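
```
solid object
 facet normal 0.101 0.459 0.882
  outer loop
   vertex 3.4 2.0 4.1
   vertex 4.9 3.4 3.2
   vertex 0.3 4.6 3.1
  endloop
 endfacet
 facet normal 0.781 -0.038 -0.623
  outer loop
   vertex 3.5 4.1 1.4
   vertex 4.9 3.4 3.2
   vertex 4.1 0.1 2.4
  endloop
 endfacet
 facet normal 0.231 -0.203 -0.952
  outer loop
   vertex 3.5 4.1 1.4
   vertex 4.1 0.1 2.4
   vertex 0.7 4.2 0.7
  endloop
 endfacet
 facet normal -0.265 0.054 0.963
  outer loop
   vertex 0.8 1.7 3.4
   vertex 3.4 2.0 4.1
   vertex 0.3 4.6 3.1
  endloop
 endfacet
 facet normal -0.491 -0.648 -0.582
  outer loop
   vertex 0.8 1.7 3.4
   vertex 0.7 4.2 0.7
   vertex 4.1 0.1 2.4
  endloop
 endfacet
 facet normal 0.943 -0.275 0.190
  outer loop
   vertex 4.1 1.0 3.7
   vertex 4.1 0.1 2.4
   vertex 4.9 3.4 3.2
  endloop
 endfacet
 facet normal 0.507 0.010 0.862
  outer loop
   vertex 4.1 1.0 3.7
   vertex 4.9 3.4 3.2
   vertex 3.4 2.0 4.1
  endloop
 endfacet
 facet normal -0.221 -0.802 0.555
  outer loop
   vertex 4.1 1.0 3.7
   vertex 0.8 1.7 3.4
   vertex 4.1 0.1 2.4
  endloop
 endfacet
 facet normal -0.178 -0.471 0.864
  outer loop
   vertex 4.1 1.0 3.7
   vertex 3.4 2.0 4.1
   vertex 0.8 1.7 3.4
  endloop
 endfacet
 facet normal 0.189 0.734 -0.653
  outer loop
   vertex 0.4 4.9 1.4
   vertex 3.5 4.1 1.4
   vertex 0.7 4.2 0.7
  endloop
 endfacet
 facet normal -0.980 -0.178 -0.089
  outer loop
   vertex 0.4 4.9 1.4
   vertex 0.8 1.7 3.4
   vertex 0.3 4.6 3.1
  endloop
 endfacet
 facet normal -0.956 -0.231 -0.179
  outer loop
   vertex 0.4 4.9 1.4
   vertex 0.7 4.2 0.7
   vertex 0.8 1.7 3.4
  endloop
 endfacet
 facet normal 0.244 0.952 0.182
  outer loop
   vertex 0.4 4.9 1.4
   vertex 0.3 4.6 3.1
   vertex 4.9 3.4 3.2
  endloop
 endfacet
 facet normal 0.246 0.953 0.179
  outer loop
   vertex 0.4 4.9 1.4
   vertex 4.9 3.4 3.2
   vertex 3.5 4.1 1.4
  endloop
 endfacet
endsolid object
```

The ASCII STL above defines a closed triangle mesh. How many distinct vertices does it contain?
9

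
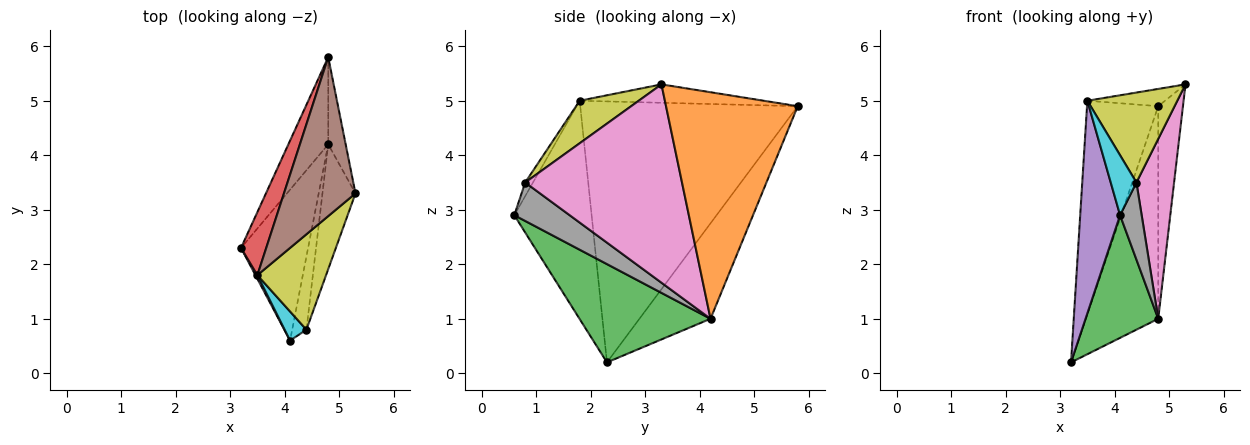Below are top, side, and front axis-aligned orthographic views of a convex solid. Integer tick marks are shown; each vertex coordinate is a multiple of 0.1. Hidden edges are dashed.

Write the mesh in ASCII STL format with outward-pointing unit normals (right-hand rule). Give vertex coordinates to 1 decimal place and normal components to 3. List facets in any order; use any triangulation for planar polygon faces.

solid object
 facet normal -0.673 0.685 -0.281
  outer loop
   vertex 4.8 4.2 1.0
   vertex 3.2 2.3 0.2
   vertex 4.8 5.8 4.9
  endloop
 endfacet
 facet normal 0.980 0.184 -0.075
  outer loop
   vertex 4.8 4.2 1.0
   vertex 4.8 5.8 4.9
   vertex 5.3 3.3 5.3
  endloop
 endfacet
 facet normal 0.751 -0.417 -0.513
  outer loop
   vertex 4.8 4.2 1.0
   vertex 4.1 0.6 2.9
   vertex 3.2 2.3 0.2
  endloop
 endfacet
 facet normal -0.946 0.310 0.091
  outer loop
   vertex 3.5 1.8 5.0
   vertex 4.8 5.8 4.9
   vertex 3.2 2.3 0.2
  endloop
 endfacet
 facet normal -0.889 -0.458 0.008
  outer loop
   vertex 3.5 1.8 5.0
   vertex 3.2 2.3 0.2
   vertex 4.1 0.6 2.9
  endloop
 endfacet
 facet normal -0.248 0.105 0.963
  outer loop
   vertex 3.5 1.8 5.0
   vertex 5.3 3.3 5.3
   vertex 4.8 5.8 4.9
  endloop
 endfacet
 facet normal 0.960 -0.230 -0.160
  outer loop
   vertex 4.4 0.8 3.5
   vertex 4.8 4.2 1.0
   vertex 5.3 3.3 5.3
  endloop
 endfacet
 facet normal 0.881 -0.343 -0.326
  outer loop
   vertex 4.4 0.8 3.5
   vertex 4.1 0.6 2.9
   vertex 4.8 4.2 1.0
  endloop
 endfacet
 facet normal 0.411 -0.625 0.663
  outer loop
   vertex 4.4 0.8 3.5
   vertex 5.3 3.3 5.3
   vertex 3.5 1.8 5.0
  endloop
 endfacet
 facet normal -0.263 -0.868 0.421
  outer loop
   vertex 4.4 0.8 3.5
   vertex 3.5 1.8 5.0
   vertex 4.1 0.6 2.9
  endloop
 endfacet
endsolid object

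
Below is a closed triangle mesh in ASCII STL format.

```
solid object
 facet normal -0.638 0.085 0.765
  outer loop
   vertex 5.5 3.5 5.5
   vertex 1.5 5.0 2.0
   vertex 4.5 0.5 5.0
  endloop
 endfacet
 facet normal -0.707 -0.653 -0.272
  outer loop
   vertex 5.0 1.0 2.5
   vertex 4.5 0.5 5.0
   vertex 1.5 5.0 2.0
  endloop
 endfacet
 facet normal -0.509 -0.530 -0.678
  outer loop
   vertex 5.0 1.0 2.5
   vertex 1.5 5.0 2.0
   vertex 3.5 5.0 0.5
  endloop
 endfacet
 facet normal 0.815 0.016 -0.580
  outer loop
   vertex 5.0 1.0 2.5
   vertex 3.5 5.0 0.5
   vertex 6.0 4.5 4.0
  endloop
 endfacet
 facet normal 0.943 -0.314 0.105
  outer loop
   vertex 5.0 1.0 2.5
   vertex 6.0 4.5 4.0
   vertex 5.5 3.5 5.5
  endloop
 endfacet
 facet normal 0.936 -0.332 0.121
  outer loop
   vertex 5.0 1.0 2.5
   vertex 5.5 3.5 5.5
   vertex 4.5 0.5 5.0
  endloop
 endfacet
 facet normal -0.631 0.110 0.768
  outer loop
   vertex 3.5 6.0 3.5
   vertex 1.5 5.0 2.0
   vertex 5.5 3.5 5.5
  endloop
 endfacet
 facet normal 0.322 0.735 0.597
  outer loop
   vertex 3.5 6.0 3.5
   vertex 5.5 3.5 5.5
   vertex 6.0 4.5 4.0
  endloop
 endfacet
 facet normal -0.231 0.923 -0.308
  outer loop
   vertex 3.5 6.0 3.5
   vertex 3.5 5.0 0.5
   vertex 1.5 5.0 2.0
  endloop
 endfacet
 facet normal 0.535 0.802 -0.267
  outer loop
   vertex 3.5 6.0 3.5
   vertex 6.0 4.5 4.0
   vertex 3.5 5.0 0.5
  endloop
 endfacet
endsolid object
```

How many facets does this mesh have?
10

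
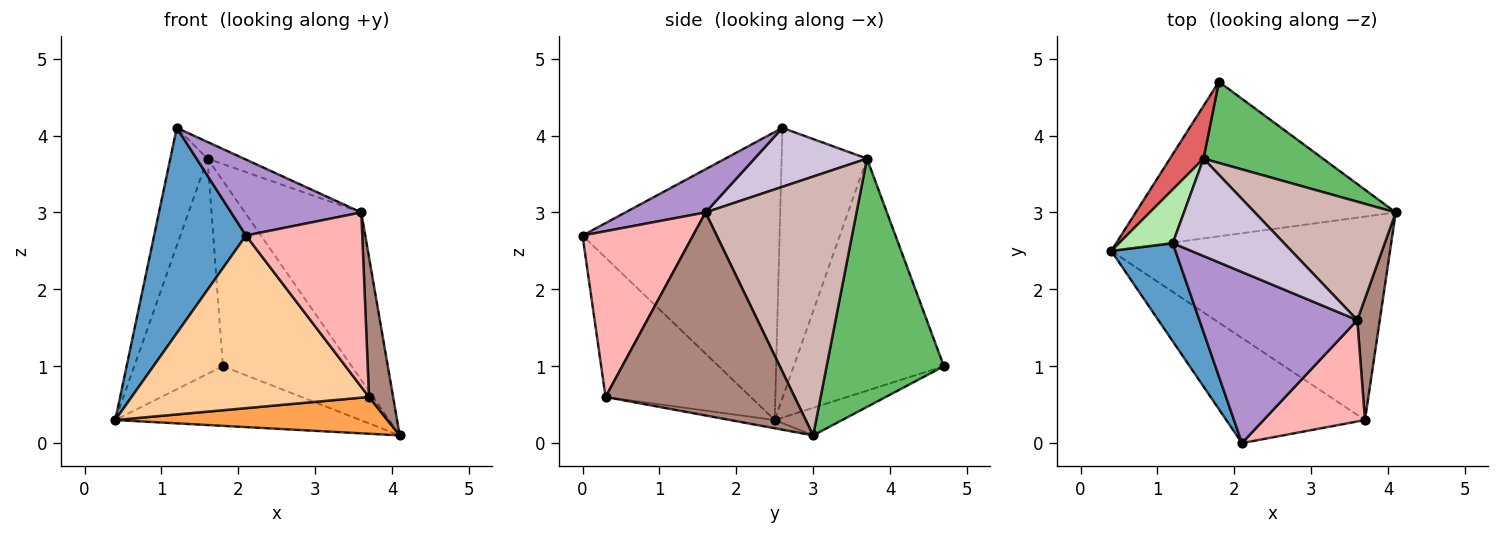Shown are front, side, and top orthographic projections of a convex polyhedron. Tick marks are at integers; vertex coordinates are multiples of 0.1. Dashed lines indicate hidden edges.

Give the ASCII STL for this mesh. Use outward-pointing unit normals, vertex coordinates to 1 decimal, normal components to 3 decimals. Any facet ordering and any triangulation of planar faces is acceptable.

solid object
 facet normal -0.888 -0.414 0.198
  outer loop
   vertex 1.2 2.6 4.1
   vertex 0.4 2.5 0.3
   vertex 2.1 0.0 2.7
  endloop
 endfacet
 facet normal -0.099 0.358 -0.928
  outer loop
   vertex 1.8 4.7 1.0
   vertex 4.1 3.0 0.1
   vertex 0.4 2.5 0.3
  endloop
 endfacet
 facet normal -0.029 -0.178 -0.984
  outer loop
   vertex 3.7 0.3 0.6
   vertex 0.4 2.5 0.3
   vertex 4.1 3.0 0.1
  endloop
 endfacet
 facet normal -0.463 -0.757 -0.461
  outer loop
   vertex 3.7 0.3 0.6
   vertex 2.1 0.0 2.7
   vertex 0.4 2.5 0.3
  endloop
 endfacet
 facet normal 0.640 0.703 0.308
  outer loop
   vertex 1.6 3.7 3.7
   vertex 4.1 3.0 0.1
   vertex 1.8 4.7 1.0
  endloop
 endfacet
 facet normal -0.902 0.393 0.179
  outer loop
   vertex 1.6 3.7 3.7
   vertex 0.4 2.5 0.3
   vertex 1.2 2.6 4.1
  endloop
 endfacet
 facet normal -0.855 0.504 0.124
  outer loop
   vertex 1.6 3.7 3.7
   vertex 1.8 4.7 1.0
   vertex 0.4 2.5 0.3
  endloop
 endfacet
 facet normal 0.635 -0.668 0.388
  outer loop
   vertex 3.6 1.6 3.0
   vertex 2.1 0.0 2.7
   vertex 3.7 0.3 0.6
  endloop
 endfacet
 facet normal 0.242 -0.394 0.887
  outer loop
   vertex 3.6 1.6 3.0
   vertex 1.2 2.6 4.1
   vertex 2.1 0.0 2.7
  endloop
 endfacet
 facet normal 0.463 0.149 0.874
  outer loop
   vertex 3.6 1.6 3.0
   vertex 1.6 3.7 3.7
   vertex 1.2 2.6 4.1
  endloop
 endfacet
 facet normal 0.986 -0.126 0.109
  outer loop
   vertex 3.6 1.6 3.0
   vertex 3.7 0.3 0.6
   vertex 4.1 3.0 0.1
  endloop
 endfacet
 facet normal 0.727 0.561 0.396
  outer loop
   vertex 3.6 1.6 3.0
   vertex 4.1 3.0 0.1
   vertex 1.6 3.7 3.7
  endloop
 endfacet
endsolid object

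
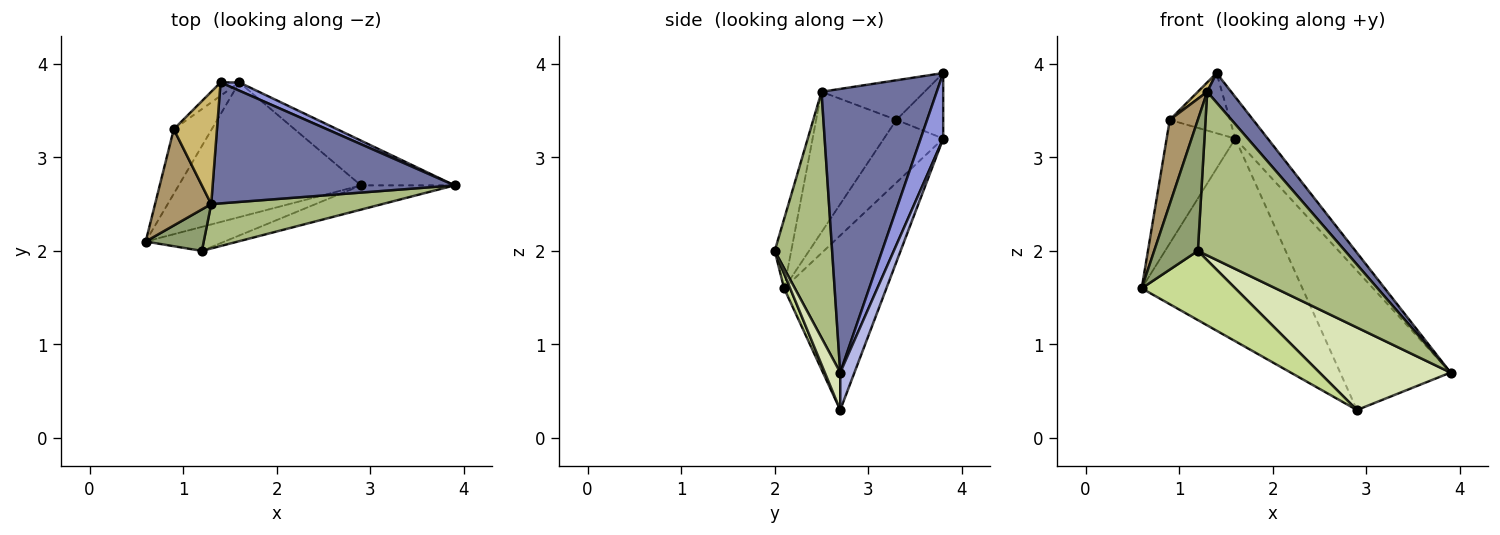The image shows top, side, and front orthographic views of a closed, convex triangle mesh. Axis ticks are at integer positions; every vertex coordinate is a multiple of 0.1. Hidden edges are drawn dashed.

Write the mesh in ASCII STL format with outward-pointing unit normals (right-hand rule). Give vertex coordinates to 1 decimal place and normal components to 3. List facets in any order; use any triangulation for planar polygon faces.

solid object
 facet normal 0.752 -0.156 0.641
  outer loop
   vertex 1.3 2.5 3.7
   vertex 3.9 2.7 0.7
   vertex 1.4 3.8 3.9
  endloop
 endfacet
 facet normal -0.468 0.736 -0.489
  outer loop
   vertex 1.6 3.8 3.2
   vertex 2.9 2.7 0.3
   vertex 0.6 2.1 1.6
  endloop
 endfacet
 facet normal 0.563 0.811 0.161
  outer loop
   vertex 1.6 3.8 3.2
   vertex 1.4 3.8 3.9
   vertex 3.9 2.7 0.7
  endloop
 endfacet
 facet normal 0.122 0.945 -0.304
  outer loop
   vertex 1.6 3.8 3.2
   vertex 3.9 2.7 0.7
   vertex 2.9 2.7 0.3
  endloop
 endfacet
 facet normal -0.339 -0.897 0.284
  outer loop
   vertex 1.2 2.0 2.0
   vertex 1.3 2.5 3.7
   vertex 0.6 2.1 1.6
  endloop
 endfacet
 facet normal 0.352 -0.903 0.245
  outer loop
   vertex 1.2 2.0 2.0
   vertex 3.9 2.7 0.7
   vertex 1.3 2.5 3.7
  endloop
 endfacet
 facet normal 0.061 -0.943 -0.327
  outer loop
   vertex 1.2 2.0 2.0
   vertex 0.6 2.1 1.6
   vertex 2.9 2.7 0.3
  endloop
 endfacet
 facet normal 0.112 -0.953 -0.280
  outer loop
   vertex 1.2 2.0 2.0
   vertex 2.9 2.7 0.3
   vertex 3.9 2.7 0.7
  endloop
 endfacet
 facet normal -0.883 -0.309 0.353
  outer loop
   vertex 0.9 3.3 3.4
   vertex 0.6 2.1 1.6
   vertex 1.3 2.5 3.7
  endloop
 endfacet
 facet normal -0.674 -0.061 0.736
  outer loop
   vertex 0.9 3.3 3.4
   vertex 1.3 2.5 3.7
   vertex 1.4 3.8 3.9
  endloop
 endfacet
 facet normal -0.608 0.704 -0.368
  outer loop
   vertex 0.9 3.3 3.4
   vertex 1.6 3.8 3.2
   vertex 0.6 2.1 1.6
  endloop
 endfacet
 facet normal -0.605 0.777 -0.173
  outer loop
   vertex 0.9 3.3 3.4
   vertex 1.4 3.8 3.9
   vertex 1.6 3.8 3.2
  endloop
 endfacet
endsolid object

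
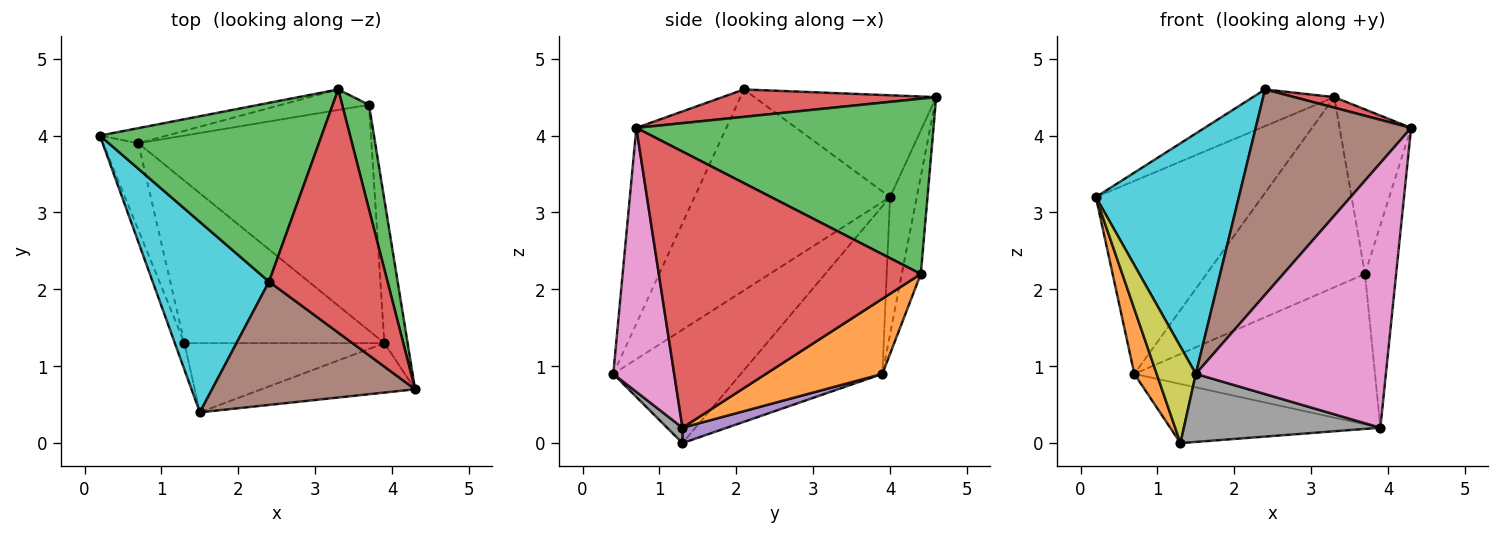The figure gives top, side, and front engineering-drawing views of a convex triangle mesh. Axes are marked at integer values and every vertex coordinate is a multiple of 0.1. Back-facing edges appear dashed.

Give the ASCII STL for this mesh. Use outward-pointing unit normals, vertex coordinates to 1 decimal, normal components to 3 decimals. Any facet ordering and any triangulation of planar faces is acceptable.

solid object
 facet normal -0.158 0.984 -0.077
  outer loop
   vertex 0.7 3.9 0.9
   vertex 0.2 4.0 3.2
   vertex 3.3 4.6 4.5
  endloop
 endfacet
 facet normal -0.967 -0.153 -0.204
  outer loop
   vertex 0.7 3.9 0.9
   vertex 1.3 1.3 0.0
   vertex 0.2 4.0 3.2
  endloop
 endfacet
 facet normal -0.410 0.183 0.893
  outer loop
   vertex 2.4 2.1 4.6
   vertex 3.3 4.6 4.5
   vertex 0.2 4.0 3.2
  endloop
 endfacet
 facet normal 0.225 -0.042 0.973
  outer loop
   vertex 2.4 2.1 4.6
   vertex 4.3 0.7 4.1
   vertex 3.3 4.6 4.5
  endloop
 endfacet
 facet normal 0.072 0.341 -0.937
  outer loop
   vertex 3.9 1.3 0.2
   vertex 1.3 1.3 0.0
   vertex 0.7 3.9 0.9
  endloop
 endfacet
 facet normal -0.445 -0.768 0.461
  outer loop
   vertex 1.5 0.4 0.9
   vertex 4.3 0.7 4.1
   vertex 2.4 2.1 4.6
  endloop
 endfacet
 facet normal 0.301 -0.938 -0.175
  outer loop
   vertex 1.5 0.4 0.9
   vertex 3.9 1.3 0.2
   vertex 4.3 0.7 4.1
  endloop
 endfacet
 facet normal 0.055 -0.700 -0.712
  outer loop
   vertex 1.5 0.4 0.9
   vertex 1.3 1.3 0.0
   vertex 3.9 1.3 0.2
  endloop
 endfacet
 facet normal -0.953 -0.292 -0.081
  outer loop
   vertex 1.5 0.4 0.9
   vertex 0.2 4.0 3.2
   vertex 1.3 1.3 0.0
  endloop
 endfacet
 facet normal -0.731 -0.535 0.424
  outer loop
   vertex 1.5 0.4 0.9
   vertex 2.4 2.1 4.6
   vertex 0.2 4.0 3.2
  endloop
 endfacet
 facet normal -0.118 0.987 -0.106
  outer loop
   vertex 3.7 4.4 2.2
   vertex 0.7 3.9 0.9
   vertex 3.3 4.6 4.5
  endloop
 endfacet
 facet normal 0.259 0.535 -0.804
  outer loop
   vertex 3.7 4.4 2.2
   vertex 3.9 1.3 0.2
   vertex 0.7 3.9 0.9
  endloop
 endfacet
 facet normal 0.962 0.231 0.147
  outer loop
   vertex 3.7 4.4 2.2
   vertex 3.3 4.6 4.5
   vertex 4.3 0.7 4.1
  endloop
 endfacet
 facet normal 0.990 0.118 -0.083
  outer loop
   vertex 3.7 4.4 2.2
   vertex 4.3 0.7 4.1
   vertex 3.9 1.3 0.2
  endloop
 endfacet
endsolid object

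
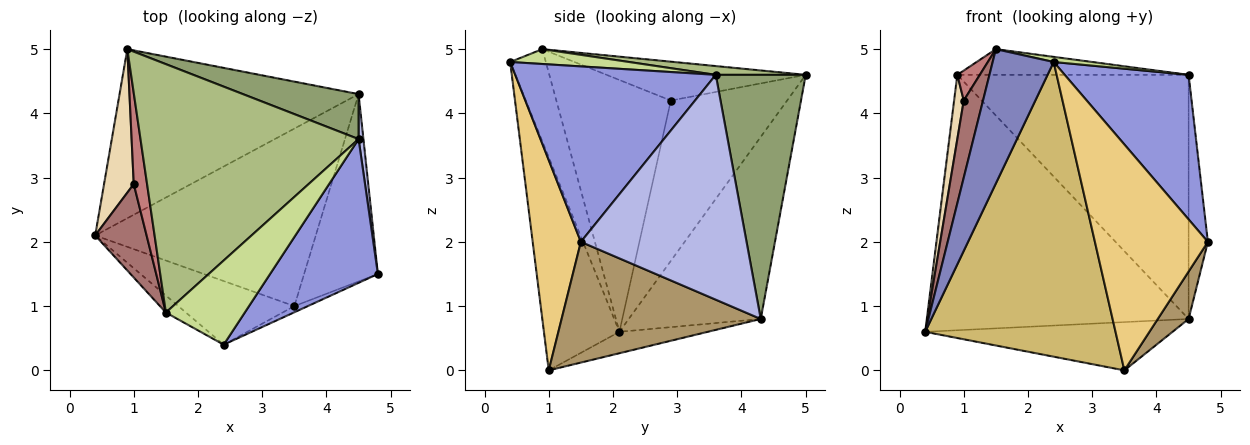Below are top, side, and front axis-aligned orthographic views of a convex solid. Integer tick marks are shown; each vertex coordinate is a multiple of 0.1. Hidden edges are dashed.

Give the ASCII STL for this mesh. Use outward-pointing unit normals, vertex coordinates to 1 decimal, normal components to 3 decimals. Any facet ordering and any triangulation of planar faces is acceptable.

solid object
 facet normal -0.388 0.769 -0.509
  outer loop
   vertex 4.5 4.3 0.8
   vertex 0.4 2.1 0.6
   vertex 0.9 5.0 4.6
  endloop
 endfacet
 facet normal -0.501 -0.858 -0.109
  outer loop
   vertex 1.5 0.9 5.0
   vertex 0.4 2.1 0.6
   vertex 2.4 0.4 4.8
  endloop
 endfacet
 facet normal 0.754 -0.466 0.463
  outer loop
   vertex 4.5 3.6 4.6
   vertex 2.4 0.4 4.8
   vertex 4.8 1.5 2.0
  endloop
 endfacet
 facet normal 0.993 0.116 0.021
  outer loop
   vertex 4.5 3.6 4.6
   vertex 4.8 1.5 2.0
   vertex 4.5 4.3 0.8
  endloop
 endfacet
 facet normal 0.357 0.919 0.169
  outer loop
   vertex 4.5 3.6 4.6
   vertex 4.5 4.3 0.8
   vertex 0.9 5.0 4.6
  endloop
 endfacet
 facet normal 0.040 0.103 0.994
  outer loop
   vertex 4.5 3.6 4.6
   vertex 0.9 5.0 4.6
   vertex 1.5 0.9 5.0
  endloop
 endfacet
 facet normal 0.185 -0.060 0.981
  outer loop
   vertex 4.5 3.6 4.6
   vertex 1.5 0.9 5.0
   vertex 2.4 0.4 4.8
  endloop
 endfacet
 facet normal -0.093 0.261 -0.961
  outer loop
   vertex 3.5 1.0 0.0
   vertex 0.4 2.1 0.6
   vertex 4.5 4.3 0.8
  endloop
 endfacet
 facet normal 0.846 -0.131 -0.517
  outer loop
   vertex 3.5 1.0 0.0
   vertex 4.5 4.3 0.8
   vertex 4.8 1.5 2.0
  endloop
 endfacet
 facet normal -0.361 -0.911 -0.197
  outer loop
   vertex 3.5 1.0 0.0
   vertex 2.4 0.4 4.8
   vertex 0.4 2.1 0.6
  endloop
 endfacet
 facet normal 0.392 -0.920 -0.025
  outer loop
   vertex 3.5 1.0 0.0
   vertex 4.8 1.5 2.0
   vertex 2.4 0.4 4.8
  endloop
 endfacet
 facet normal -0.980 -0.081 0.181
  outer loop
   vertex 1.0 2.9 4.2
   vertex 0.9 5.0 4.6
   vertex 0.4 2.1 0.6
  endloop
 endfacet
 facet normal -0.967 -0.163 0.197
  outer loop
   vertex 1.0 2.9 4.2
   vertex 0.4 2.1 0.6
   vertex 1.5 0.9 5.0
  endloop
 endfacet
 facet normal -0.941 -0.106 0.322
  outer loop
   vertex 1.0 2.9 4.2
   vertex 1.5 0.9 5.0
   vertex 0.9 5.0 4.6
  endloop
 endfacet
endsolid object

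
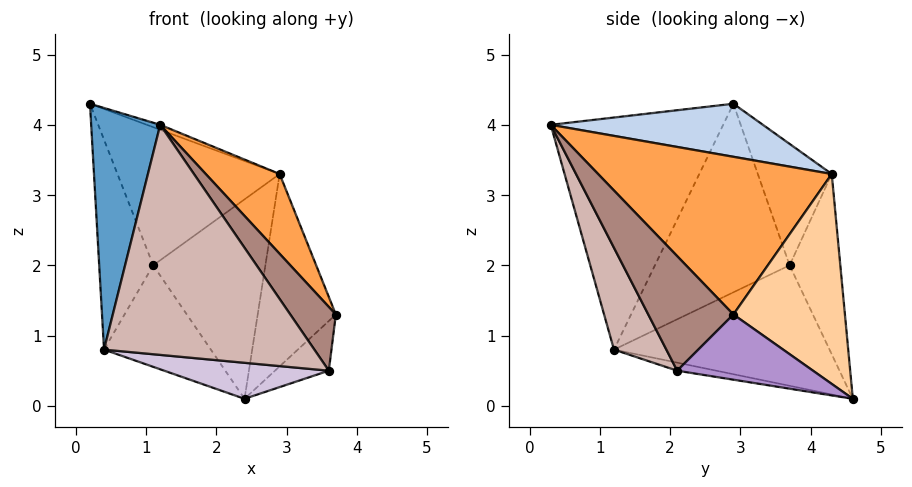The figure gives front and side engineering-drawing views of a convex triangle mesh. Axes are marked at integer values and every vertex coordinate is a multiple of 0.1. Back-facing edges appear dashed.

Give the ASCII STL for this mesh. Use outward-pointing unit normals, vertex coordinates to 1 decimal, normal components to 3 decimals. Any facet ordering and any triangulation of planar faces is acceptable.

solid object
 facet normal -0.921 -0.369 0.126
  outer loop
   vertex 0.4 1.2 0.8
   vertex 1.2 0.3 4.0
   vertex 0.2 2.9 4.3
  endloop
 endfacet
 facet normal 0.338 0.021 0.941
  outer loop
   vertex 2.9 4.3 3.3
   vertex 0.2 2.9 4.3
   vertex 1.2 0.3 4.0
  endloop
 endfacet
 facet normal 0.820 -0.259 0.510
  outer loop
   vertex 2.9 4.3 3.3
   vertex 1.2 0.3 4.0
   vertex 3.7 2.9 1.3
  endloop
 endfacet
 facet normal 0.817 0.572 -0.074
  outer loop
   vertex 2.9 4.3 3.3
   vertex 3.7 2.9 1.3
   vertex 2.4 4.6 0.1
  endloop
 endfacet
 facet normal -0.904 0.362 -0.228
  outer loop
   vertex 1.1 3.7 2.0
   vertex 0.4 1.2 0.8
   vertex 0.2 2.9 4.3
  endloop
 endfacet
 facet normal -0.831 0.412 -0.374
  outer loop
   vertex 1.1 3.7 2.0
   vertex 2.4 4.6 0.1
   vertex 0.4 1.2 0.8
  endloop
 endfacet
 facet normal -0.410 0.899 0.152
  outer loop
   vertex 1.1 3.7 2.0
   vertex 0.2 2.9 4.3
   vertex 2.9 4.3 3.3
  endloop
 endfacet
 facet normal -0.407 0.901 0.148
  outer loop
   vertex 1.1 3.7 2.0
   vertex 2.9 4.3 3.3
   vertex 2.4 4.6 0.1
  endloop
 endfacet
 facet normal 0.836 0.332 -0.436
  outer loop
   vertex 3.6 2.1 0.5
   vertex 2.4 4.6 0.1
   vertex 3.7 2.9 1.3
  endloop
 endfacet
 facet normal -0.042 -0.178 -0.983
  outer loop
   vertex 3.6 2.1 0.5
   vertex 0.4 1.2 0.8
   vertex 2.4 4.6 0.1
  endloop
 endfacet
 facet normal 0.829 -0.444 0.340
  outer loop
   vertex 3.6 2.1 0.5
   vertex 3.7 2.9 1.3
   vertex 1.2 0.3 4.0
  endloop
 endfacet
 facet normal 0.229 -0.921 -0.316
  outer loop
   vertex 3.6 2.1 0.5
   vertex 1.2 0.3 4.0
   vertex 0.4 1.2 0.8
  endloop
 endfacet
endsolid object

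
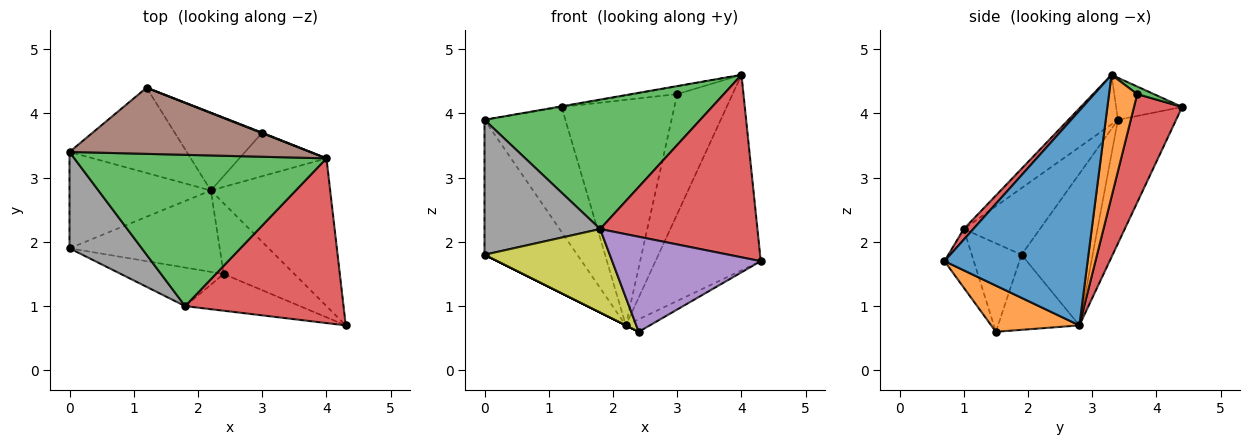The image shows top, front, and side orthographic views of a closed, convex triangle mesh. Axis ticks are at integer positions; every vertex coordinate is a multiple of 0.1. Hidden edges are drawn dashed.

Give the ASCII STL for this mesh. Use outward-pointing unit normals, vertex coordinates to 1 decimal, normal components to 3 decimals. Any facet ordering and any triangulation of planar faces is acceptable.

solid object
 facet normal 0.735 0.541 -0.409
  outer loop
   vertex 2.2 2.8 0.7
   vertex 4.0 3.3 4.6
   vertex 4.3 0.7 1.7
  endloop
 endfacet
 facet normal 0.541 0.147 -0.828
  outer loop
   vertex 2.2 2.8 0.7
   vertex 4.3 0.7 1.7
   vertex 2.4 1.5 0.6
  endloop
 endfacet
 facet normal -0.148 -0.643 0.752
  outer loop
   vertex 1.8 1.0 2.2
   vertex 4.0 3.3 4.6
   vertex 0.0 3.4 3.9
  endloop
 endfacet
 facet normal 0.045 -0.742 0.669
  outer loop
   vertex 1.8 1.0 2.2
   vertex 4.3 0.7 1.7
   vertex 4.0 3.3 4.6
  endloop
 endfacet
 facet normal -0.181 -0.917 -0.355
  outer loop
   vertex 1.8 1.0 2.2
   vertex 2.4 1.5 0.6
   vertex 4.3 0.7 1.7
  endloop
 endfacet
 facet normal -0.172 0.010 0.985
  outer loop
   vertex 1.2 4.4 4.1
   vertex 0.0 3.4 3.9
   vertex 4.0 3.3 4.6
  endloop
 endfacet
 facet normal -0.511 0.710 -0.484
  outer loop
   vertex 1.2 4.4 4.1
   vertex 2.2 2.8 0.7
   vertex 0.0 3.4 3.9
  endloop
 endfacet
 facet normal -0.472 -0.717 0.512
  outer loop
   vertex 0.0 1.9 1.8
   vertex 1.8 1.0 2.2
   vertex 0.0 3.4 3.9
  endloop
 endfacet
 facet normal -0.339 -0.854 -0.394
  outer loop
   vertex 0.0 1.9 1.8
   vertex 2.4 1.5 0.6
   vertex 1.8 1.0 2.2
  endloop
 endfacet
 facet normal -0.529 0.691 -0.493
  outer loop
   vertex 0.0 1.9 1.8
   vertex 0.0 3.4 3.9
   vertex 2.2 2.8 0.7
  endloop
 endfacet
 facet normal -0.447 0.000 -0.894
  outer loop
   vertex 0.0 1.9 1.8
   vertex 2.2 2.8 0.7
   vertex 2.4 1.5 0.6
  endloop
 endfacet
 facet normal 0.432 0.848 -0.308
  outer loop
   vertex 3.0 3.7 4.3
   vertex 4.0 3.3 4.6
   vertex 2.2 2.8 0.7
  endloop
 endfacet
 facet normal 0.357 0.933 0.055
  outer loop
   vertex 3.0 3.7 4.3
   vertex 1.2 4.4 4.1
   vertex 4.0 3.3 4.6
  endloop
 endfacet
 facet normal 0.374 0.877 -0.302
  outer loop
   vertex 3.0 3.7 4.3
   vertex 2.2 2.8 0.7
   vertex 1.2 4.4 4.1
  endloop
 endfacet
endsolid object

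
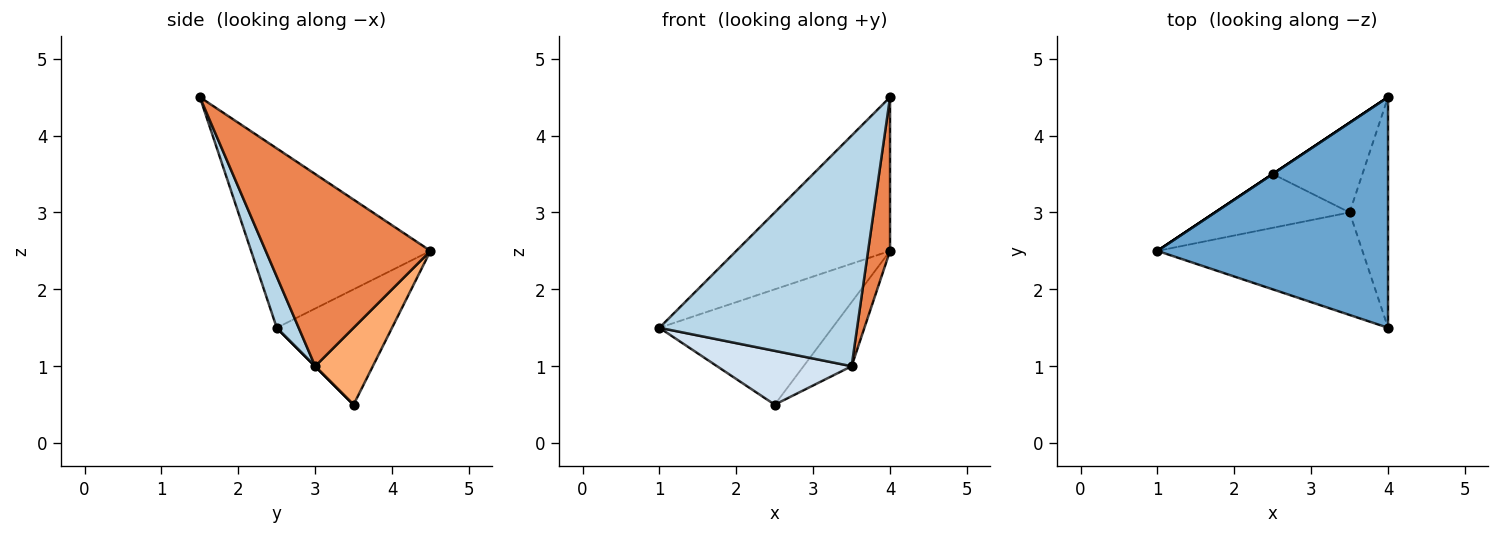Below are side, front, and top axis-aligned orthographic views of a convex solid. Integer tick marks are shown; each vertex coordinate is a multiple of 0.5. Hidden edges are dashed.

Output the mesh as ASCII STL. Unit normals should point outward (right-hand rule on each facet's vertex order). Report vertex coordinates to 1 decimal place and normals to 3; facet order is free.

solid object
 facet normal -0.543 0.466 0.699
  outer loop
   vertex 4.0 4.5 2.5
   vertex 1.0 2.5 1.5
   vertex 4.0 1.5 4.5
  endloop
 endfacet
 facet normal -0.555 0.832 0.000
  outer loop
   vertex 2.5 3.5 0.5
   vertex 1.0 2.5 1.5
   vertex 4.0 4.5 2.5
  endloop
 endfacet
 facet normal 0.101 -0.909 -0.404
  outer loop
   vertex 3.5 3.0 1.0
   vertex 4.0 1.5 4.5
   vertex 1.0 2.5 1.5
  endloop
 endfacet
 facet normal 0.000 -0.707 -0.707
  outer loop
   vertex 3.5 3.0 1.0
   vertex 1.0 2.5 1.5
   vertex 2.5 3.5 0.5
  endloop
 endfacet
 facet normal 0.972 -0.130 -0.194
  outer loop
   vertex 3.5 3.0 1.0
   vertex 4.0 4.5 2.5
   vertex 4.0 1.5 4.5
  endloop
 endfacet
 facet normal 0.572 0.477 -0.667
  outer loop
   vertex 3.5 3.0 1.0
   vertex 2.5 3.5 0.5
   vertex 4.0 4.5 2.5
  endloop
 endfacet
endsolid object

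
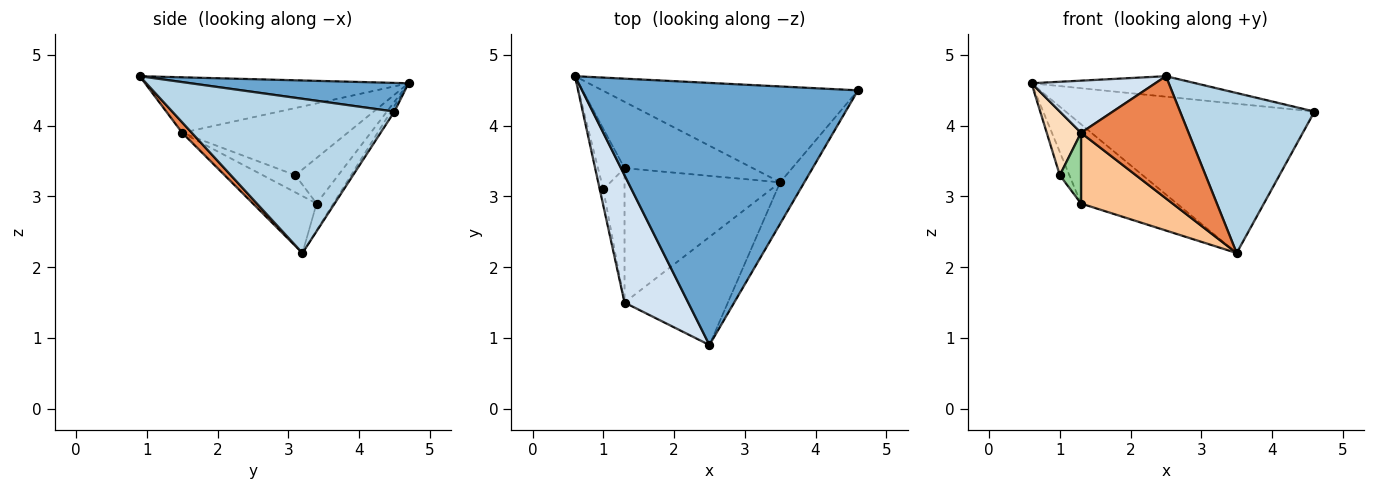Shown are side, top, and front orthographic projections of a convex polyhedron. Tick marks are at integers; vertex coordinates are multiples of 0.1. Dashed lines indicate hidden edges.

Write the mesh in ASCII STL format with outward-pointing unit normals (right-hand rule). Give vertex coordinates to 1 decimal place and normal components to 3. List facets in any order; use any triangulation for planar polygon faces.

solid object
 facet normal 0.103 0.078 0.992
  outer loop
   vertex 2.5 0.9 4.7
   vertex 4.6 4.5 4.2
   vertex 0.6 4.7 4.6
  endloop
 endfacet
 facet normal -0.012 0.841 -0.540
  outer loop
   vertex 3.5 3.2 2.2
   vertex 0.6 4.7 4.6
   vertex 4.6 4.5 4.2
  endloop
 endfacet
 facet normal 0.848 -0.513 -0.133
  outer loop
   vertex 3.5 3.2 2.2
   vertex 4.6 4.5 4.2
   vertex 2.5 0.9 4.7
  endloop
 endfacet
 facet normal -0.628 -0.295 0.720
  outer loop
   vertex 1.3 1.5 3.9
   vertex 2.5 0.9 4.7
   vertex 0.6 4.7 4.6
  endloop
 endfacet
 facet normal 0.067 -0.747 -0.661
  outer loop
   vertex 1.3 1.5 3.9
   vertex 3.5 3.2 2.2
   vertex 2.5 0.9 4.7
  endloop
 endfacet
 facet normal -0.133 0.760 -0.636
  outer loop
   vertex 1.3 3.4 2.9
   vertex 0.6 4.7 4.6
   vertex 3.5 3.2 2.2
  endloop
 endfacet
 facet normal -0.308 -0.443 -0.842
  outer loop
   vertex 1.3 3.4 2.9
   vertex 3.5 3.2 2.2
   vertex 1.3 1.5 3.9
  endloop
 endfacet
 facet normal -0.978 -0.203 -0.051
  outer loop
   vertex 1.0 3.1 3.3
   vertex 1.3 1.5 3.9
   vertex 0.6 4.7 4.6
  endloop
 endfacet
 facet normal -0.848 0.189 -0.494
  outer loop
   vertex 1.0 3.1 3.3
   vertex 0.6 4.7 4.6
   vertex 1.3 3.4 2.9
  endloop
 endfacet
 facet normal -0.581 -0.379 -0.720
  outer loop
   vertex 1.0 3.1 3.3
   vertex 1.3 3.4 2.9
   vertex 1.3 1.5 3.9
  endloop
 endfacet
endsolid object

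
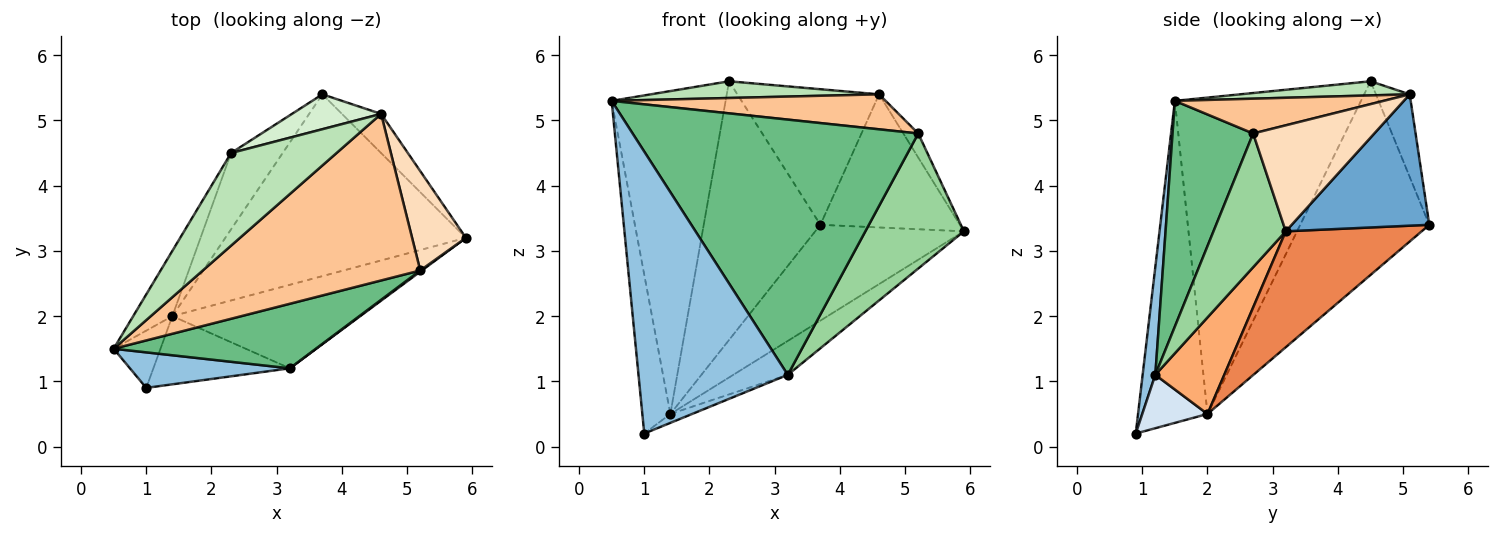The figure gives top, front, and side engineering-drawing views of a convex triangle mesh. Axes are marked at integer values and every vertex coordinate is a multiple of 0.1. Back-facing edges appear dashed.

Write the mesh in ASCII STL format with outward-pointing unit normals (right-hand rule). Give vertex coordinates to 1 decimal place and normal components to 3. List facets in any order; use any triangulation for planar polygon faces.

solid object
 facet normal 0.687 0.697 -0.205
  outer loop
   vertex 4.6 5.1 5.4
   vertex 5.9 3.2 3.3
   vertex 3.7 5.4 3.4
  endloop
 endfacet
 facet normal 0.084 -0.989 0.125
  outer loop
   vertex 3.2 1.2 1.1
   vertex 0.5 1.5 5.3
   vertex 1.0 0.9 0.2
  endloop
 endfacet
 facet normal -0.919 0.371 -0.134
  outer loop
   vertex 1.4 2.0 0.5
   vertex 1.0 0.9 0.2
   vertex 0.5 1.5 5.3
  endloop
 endfacet
 facet normal 0.362 0.121 -0.924
  outer loop
   vertex 1.4 2.0 0.5
   vertex 3.2 1.2 1.1
   vertex 1.0 0.9 0.2
  endloop
 endfacet
 facet normal 0.392 0.429 -0.814
  outer loop
   vertex 1.4 2.0 0.5
   vertex 3.7 5.4 3.4
   vertex 5.9 3.2 3.3
  endloop
 endfacet
 facet normal 0.430 0.340 -0.836
  outer loop
   vertex 1.4 2.0 0.5
   vertex 5.9 3.2 3.3
   vertex 3.2 1.2 1.1
  endloop
 endfacet
 facet normal 0.155 -0.203 0.967
  outer loop
   vertex 5.2 2.7 4.8
   vertex 4.6 5.1 5.4
   vertex 0.5 1.5 5.3
  endloop
 endfacet
 facet normal 0.886 0.109 0.450
  outer loop
   vertex 5.2 2.7 4.8
   vertex 5.9 3.2 3.3
   vertex 4.6 5.1 5.4
  endloop
 endfacet
 facet normal 0.264 -0.935 0.236
  outer loop
   vertex 5.2 2.7 4.8
   vertex 0.5 1.5 5.3
   vertex 3.2 1.2 1.1
  endloop
 endfacet
 facet normal 0.591 -0.806 0.007
  outer loop
   vertex 5.2 2.7 4.8
   vertex 3.2 1.2 1.1
   vertex 5.9 3.2 3.3
  endloop
 endfacet
 facet normal 0.131 -0.176 0.976
  outer loop
   vertex 2.3 4.5 5.6
   vertex 0.5 1.5 5.3
   vertex 4.6 5.1 5.4
  endloop
 endfacet
 facet normal -0.225 0.944 0.243
  outer loop
   vertex 2.3 4.5 5.6
   vertex 4.6 5.1 5.4
   vertex 3.7 5.4 3.4
  endloop
 endfacet
 facet normal -0.848 0.519 -0.105
  outer loop
   vertex 2.3 4.5 5.6
   vertex 1.4 2.0 0.5
   vertex 0.5 1.5 5.3
  endloop
 endfacet
 facet normal -0.728 0.658 -0.194
  outer loop
   vertex 2.3 4.5 5.6
   vertex 3.7 5.4 3.4
   vertex 1.4 2.0 0.5
  endloop
 endfacet
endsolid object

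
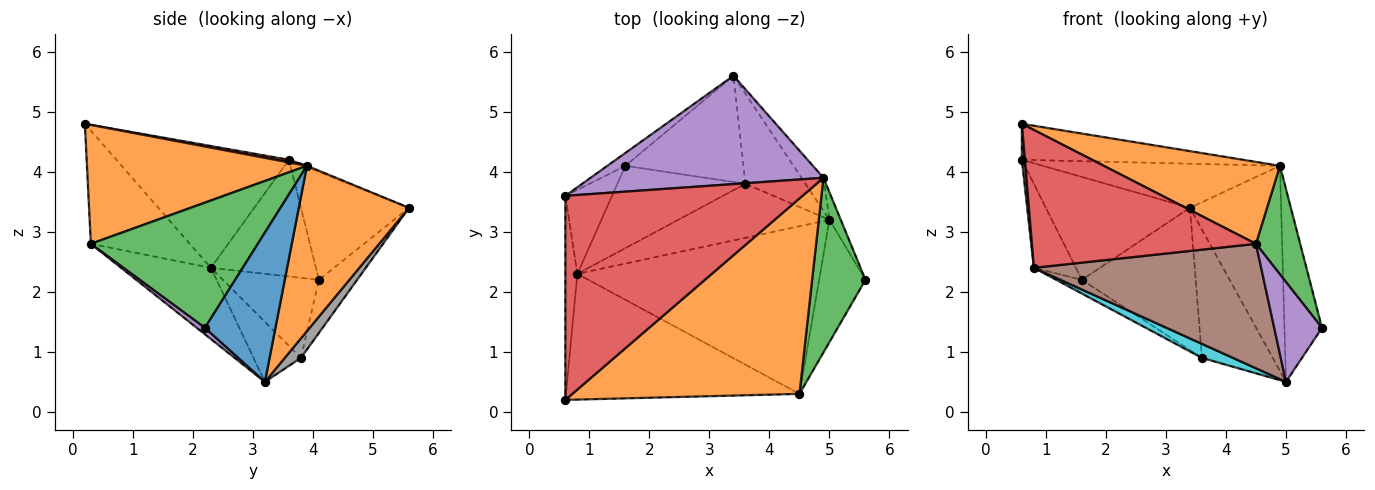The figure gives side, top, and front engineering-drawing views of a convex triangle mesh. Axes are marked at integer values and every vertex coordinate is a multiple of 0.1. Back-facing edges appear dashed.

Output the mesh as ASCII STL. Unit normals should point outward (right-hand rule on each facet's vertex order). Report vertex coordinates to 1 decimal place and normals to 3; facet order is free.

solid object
 facet normal 0.881 0.469 -0.067
  outer loop
   vertex 4.9 3.9 4.1
   vertex 5.6 2.2 1.4
   vertex 5.0 3.2 0.5
  endloop
 endfacet
 facet normal 0.766 0.634 -0.102
  outer loop
   vertex 4.9 3.9 4.1
   vertex 5.0 3.2 0.5
   vertex 3.4 5.6 3.4
  endloop
 endfacet
 facet normal -0.597 0.796 -0.100
  outer loop
   vertex 0.6 3.6 4.2
   vertex 3.4 5.6 3.4
   vertex 1.6 4.1 2.2
  endloop
 endfacet
 facet normal 0.011 0.174 0.985
  outer loop
   vertex 0.6 3.6 4.2
   vertex 0.6 0.2 4.8
   vertex 4.9 3.9 4.1
  endloop
 endfacet
 facet normal -0.005 0.377 0.926
  outer loop
   vertex 0.6 3.6 4.2
   vertex 4.9 3.9 4.1
   vertex 3.4 5.6 3.4
  endloop
 endfacet
 facet normal -0.995 -0.017 -0.098
  outer loop
   vertex 0.6 3.6 4.2
   vertex 0.8 2.3 2.4
   vertex 0.6 0.2 4.8
  endloop
 endfacet
 facet normal -0.870 0.348 -0.348
  outer loop
   vertex 0.6 3.6 4.2
   vertex 1.6 4.1 2.2
   vertex 0.8 2.3 2.4
  endloop
 endfacet
 facet normal 0.184 0.805 -0.565
  outer loop
   vertex 3.6 3.8 0.9
   vertex 3.4 5.6 3.4
   vertex 5.0 3.2 0.5
  endloop
 endfacet
 facet normal -0.260 0.774 -0.578
  outer loop
   vertex 3.6 3.8 0.9
   vertex 1.6 4.1 2.2
   vertex 3.4 5.6 3.4
  endloop
 endfacet
 facet normal -0.359 -0.234 -0.904
  outer loop
   vertex 3.6 3.8 0.9
   vertex 5.0 3.2 0.5
   vertex 0.8 2.3 2.4
  endloop
 endfacet
 facet normal -0.525 0.140 -0.840
  outer loop
   vertex 3.6 3.8 0.9
   vertex 0.8 2.3 2.4
   vertex 1.6 4.1 2.2
  endloop
 endfacet
 facet normal 0.435 -0.348 0.830
  outer loop
   vertex 4.5 0.3 2.8
   vertex 4.9 3.9 4.1
   vertex 0.6 0.2 4.8
  endloop
 endfacet
 facet normal 0.894 -0.237 0.381
  outer loop
   vertex 4.5 0.3 2.8
   vertex 5.6 2.2 1.4
   vertex 4.9 3.9 4.1
  endloop
 endfacet
 facet normal -0.310 -0.702 -0.640
  outer loop
   vertex 4.5 0.3 2.8
   vertex 0.6 0.2 4.8
   vertex 0.8 2.3 2.4
  endloop
 endfacet
 facet normal 0.107 -0.629 -0.770
  outer loop
   vertex 4.5 0.3 2.8
   vertex 5.0 3.2 0.5
   vertex 5.6 2.2 1.4
  endloop
 endfacet
 facet normal -0.229 -0.580 -0.781
  outer loop
   vertex 4.5 0.3 2.8
   vertex 0.8 2.3 2.4
   vertex 5.0 3.2 0.5
  endloop
 endfacet
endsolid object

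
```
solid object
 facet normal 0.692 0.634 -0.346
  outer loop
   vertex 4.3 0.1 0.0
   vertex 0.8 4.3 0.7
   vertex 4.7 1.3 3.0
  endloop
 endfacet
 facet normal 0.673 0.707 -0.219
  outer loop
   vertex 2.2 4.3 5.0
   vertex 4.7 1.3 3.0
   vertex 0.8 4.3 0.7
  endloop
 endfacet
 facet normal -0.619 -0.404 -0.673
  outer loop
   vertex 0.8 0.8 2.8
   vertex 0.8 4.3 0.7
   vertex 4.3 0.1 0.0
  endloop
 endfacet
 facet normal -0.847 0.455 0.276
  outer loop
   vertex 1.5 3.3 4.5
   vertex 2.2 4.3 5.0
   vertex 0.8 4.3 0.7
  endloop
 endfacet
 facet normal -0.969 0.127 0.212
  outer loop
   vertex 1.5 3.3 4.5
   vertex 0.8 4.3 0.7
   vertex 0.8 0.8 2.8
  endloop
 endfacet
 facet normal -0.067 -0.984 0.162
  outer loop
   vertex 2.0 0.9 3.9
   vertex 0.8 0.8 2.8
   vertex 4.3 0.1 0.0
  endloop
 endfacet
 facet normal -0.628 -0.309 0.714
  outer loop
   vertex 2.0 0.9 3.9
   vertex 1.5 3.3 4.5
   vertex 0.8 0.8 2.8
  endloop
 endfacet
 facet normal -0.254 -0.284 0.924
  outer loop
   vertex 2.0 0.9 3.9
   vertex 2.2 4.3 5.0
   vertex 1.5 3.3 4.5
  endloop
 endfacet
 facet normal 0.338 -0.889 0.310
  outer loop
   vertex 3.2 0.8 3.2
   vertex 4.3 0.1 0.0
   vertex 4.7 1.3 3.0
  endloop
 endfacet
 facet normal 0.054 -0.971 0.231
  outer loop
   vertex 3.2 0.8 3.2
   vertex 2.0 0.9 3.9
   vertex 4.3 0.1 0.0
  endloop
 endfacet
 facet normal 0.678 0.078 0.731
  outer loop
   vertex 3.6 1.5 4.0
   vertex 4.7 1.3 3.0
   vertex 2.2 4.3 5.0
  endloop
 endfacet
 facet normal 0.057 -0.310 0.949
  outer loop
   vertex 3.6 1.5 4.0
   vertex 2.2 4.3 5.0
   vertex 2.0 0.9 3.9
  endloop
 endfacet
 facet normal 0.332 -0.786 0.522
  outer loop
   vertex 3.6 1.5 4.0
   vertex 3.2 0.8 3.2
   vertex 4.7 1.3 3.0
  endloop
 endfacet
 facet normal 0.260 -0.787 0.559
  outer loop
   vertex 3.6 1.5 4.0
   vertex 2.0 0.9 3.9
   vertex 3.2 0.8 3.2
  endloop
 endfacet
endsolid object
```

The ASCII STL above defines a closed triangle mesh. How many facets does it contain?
14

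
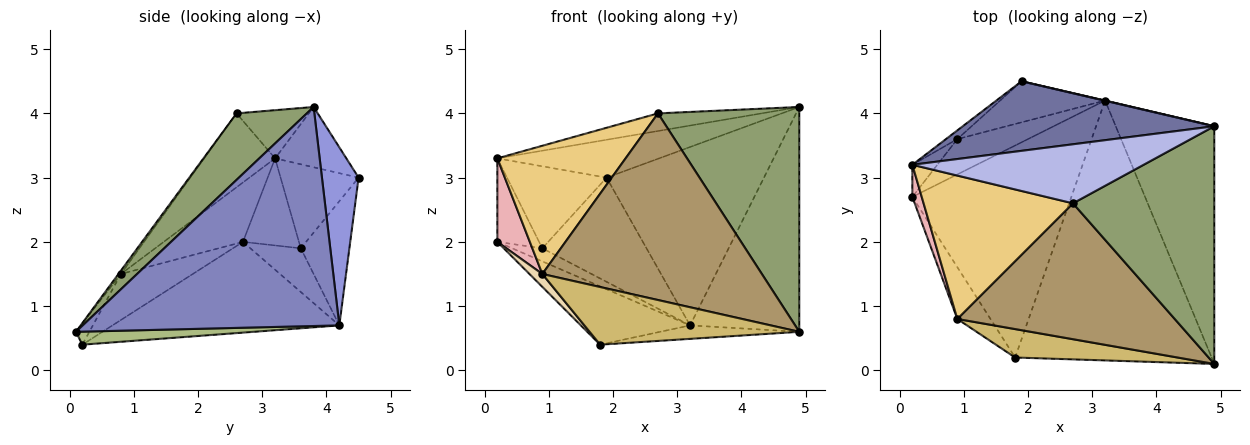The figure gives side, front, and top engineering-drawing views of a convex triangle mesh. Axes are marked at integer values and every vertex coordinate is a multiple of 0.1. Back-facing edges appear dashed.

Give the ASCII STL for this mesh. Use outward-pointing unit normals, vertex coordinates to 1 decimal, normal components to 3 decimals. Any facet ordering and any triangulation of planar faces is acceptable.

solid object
 facet normal -0.206 0.468 0.860
  outer loop
   vertex 1.9 4.5 3.0
   vertex 0.2 3.2 3.3
   vertex 4.9 3.8 4.1
  endloop
 endfacet
 facet normal 0.850 0.362 -0.383
  outer loop
   vertex 3.2 4.2 0.7
   vertex 4.9 3.8 4.1
   vertex 4.9 0.1 0.6
  endloop
 endfacet
 facet normal 0.227 0.974 0.001
  outer loop
   vertex 3.2 4.2 0.7
   vertex 1.9 4.5 3.0
   vertex 4.9 3.8 4.1
  endloop
 endfacet
 facet normal -0.196 0.281 0.940
  outer loop
   vertex 2.7 2.6 4.0
   vertex 4.9 3.8 4.1
   vertex 0.2 3.2 3.3
  endloop
 endfacet
 facet normal 0.323 -0.650 0.687
  outer loop
   vertex 2.7 2.6 4.0
   vertex 4.9 0.1 0.6
   vertex 4.9 3.8 4.1
  endloop
 endfacet
 facet normal 0.066 0.052 -0.996
  outer loop
   vertex 1.8 0.2 0.4
   vertex 3.2 4.2 0.7
   vertex 4.9 0.1 0.6
  endloop
 endfacet
 facet normal -0.615 0.784 -0.083
  outer loop
   vertex 0.9 3.6 1.9
   vertex 0.2 3.2 3.3
   vertex 1.9 4.5 3.0
  endloop
 endfacet
 facet normal -0.398 0.853 -0.336
  outer loop
   vertex 0.9 3.6 1.9
   vertex 1.9 4.5 3.0
   vertex 3.2 4.2 0.7
  endloop
 endfacet
 facet normal -0.009 -0.808 0.589
  outer loop
   vertex 0.9 0.8 1.5
   vertex 4.9 0.1 0.6
   vertex 2.7 2.6 4.0
  endloop
 endfacet
 facet normal -0.057 -0.895 0.441
  outer loop
   vertex 0.9 0.8 1.5
   vertex 1.8 0.2 0.4
   vertex 4.9 0.1 0.6
  endloop
 endfacet
 facet normal -0.346 -0.625 0.699
  outer loop
   vertex 0.9 0.8 1.5
   vertex 2.7 2.6 4.0
   vertex 0.2 3.2 3.3
  endloop
 endfacet
 facet normal -0.803 -0.144 -0.579
  outer loop
   vertex 0.2 2.7 2.0
   vertex 1.8 0.2 0.4
   vertex 0.9 0.8 1.5
  endloop
 endfacet
 facet normal -0.482 0.232 -0.845
  outer loop
   vertex 0.2 2.7 2.0
   vertex 3.2 4.2 0.7
   vertex 1.8 0.2 0.4
  endloop
 endfacet
 facet normal -0.502 0.300 -0.811
  outer loop
   vertex 0.2 2.7 2.0
   vertex 0.9 3.6 1.9
   vertex 3.2 4.2 0.7
  endloop
 endfacet
 facet normal -0.781 0.583 -0.224
  outer loop
   vertex 0.2 2.7 2.0
   vertex 0.2 3.2 3.3
   vertex 0.9 3.6 1.9
  endloop
 endfacet
 facet normal -0.916 -0.375 0.144
  outer loop
   vertex 0.2 2.7 2.0
   vertex 0.9 0.8 1.5
   vertex 0.2 3.2 3.3
  endloop
 endfacet
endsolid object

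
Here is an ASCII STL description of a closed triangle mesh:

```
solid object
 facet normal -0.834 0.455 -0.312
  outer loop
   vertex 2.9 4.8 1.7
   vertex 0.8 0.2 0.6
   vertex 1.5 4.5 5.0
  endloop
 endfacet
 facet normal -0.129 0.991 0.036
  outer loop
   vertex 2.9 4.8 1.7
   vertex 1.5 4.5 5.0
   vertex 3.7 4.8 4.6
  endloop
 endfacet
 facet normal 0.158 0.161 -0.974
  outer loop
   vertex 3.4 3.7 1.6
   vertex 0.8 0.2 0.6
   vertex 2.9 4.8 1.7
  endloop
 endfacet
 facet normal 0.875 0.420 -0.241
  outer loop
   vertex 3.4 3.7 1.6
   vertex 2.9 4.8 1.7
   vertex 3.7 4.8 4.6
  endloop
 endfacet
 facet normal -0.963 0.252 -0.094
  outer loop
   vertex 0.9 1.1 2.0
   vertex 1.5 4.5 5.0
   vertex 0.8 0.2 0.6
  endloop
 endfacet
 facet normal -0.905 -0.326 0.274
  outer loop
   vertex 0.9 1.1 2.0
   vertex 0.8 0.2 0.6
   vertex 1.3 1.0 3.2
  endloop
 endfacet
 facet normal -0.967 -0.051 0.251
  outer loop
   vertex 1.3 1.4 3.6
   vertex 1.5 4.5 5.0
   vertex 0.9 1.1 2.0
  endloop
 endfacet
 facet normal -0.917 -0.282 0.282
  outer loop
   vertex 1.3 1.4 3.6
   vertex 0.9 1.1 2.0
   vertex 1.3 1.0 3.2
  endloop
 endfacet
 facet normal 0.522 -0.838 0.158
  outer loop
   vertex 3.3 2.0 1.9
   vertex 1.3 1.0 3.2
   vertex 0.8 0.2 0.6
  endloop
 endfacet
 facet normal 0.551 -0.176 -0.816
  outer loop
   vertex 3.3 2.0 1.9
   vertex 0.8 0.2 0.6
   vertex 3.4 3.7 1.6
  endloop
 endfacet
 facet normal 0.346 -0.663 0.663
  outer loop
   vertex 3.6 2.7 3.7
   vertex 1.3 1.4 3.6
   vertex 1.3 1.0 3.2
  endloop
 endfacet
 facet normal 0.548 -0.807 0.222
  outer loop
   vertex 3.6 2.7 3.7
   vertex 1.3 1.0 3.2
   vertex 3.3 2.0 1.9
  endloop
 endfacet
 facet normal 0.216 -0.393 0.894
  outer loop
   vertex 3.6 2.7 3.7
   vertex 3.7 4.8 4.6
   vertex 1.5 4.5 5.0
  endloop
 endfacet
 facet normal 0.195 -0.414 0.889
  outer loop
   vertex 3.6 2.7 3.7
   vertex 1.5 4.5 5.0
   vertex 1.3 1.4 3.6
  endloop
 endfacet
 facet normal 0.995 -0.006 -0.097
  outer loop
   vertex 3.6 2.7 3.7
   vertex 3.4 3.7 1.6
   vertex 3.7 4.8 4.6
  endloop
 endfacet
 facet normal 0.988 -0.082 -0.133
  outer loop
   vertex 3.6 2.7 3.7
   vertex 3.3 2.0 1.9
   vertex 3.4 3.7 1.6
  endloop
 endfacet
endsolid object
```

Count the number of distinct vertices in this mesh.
10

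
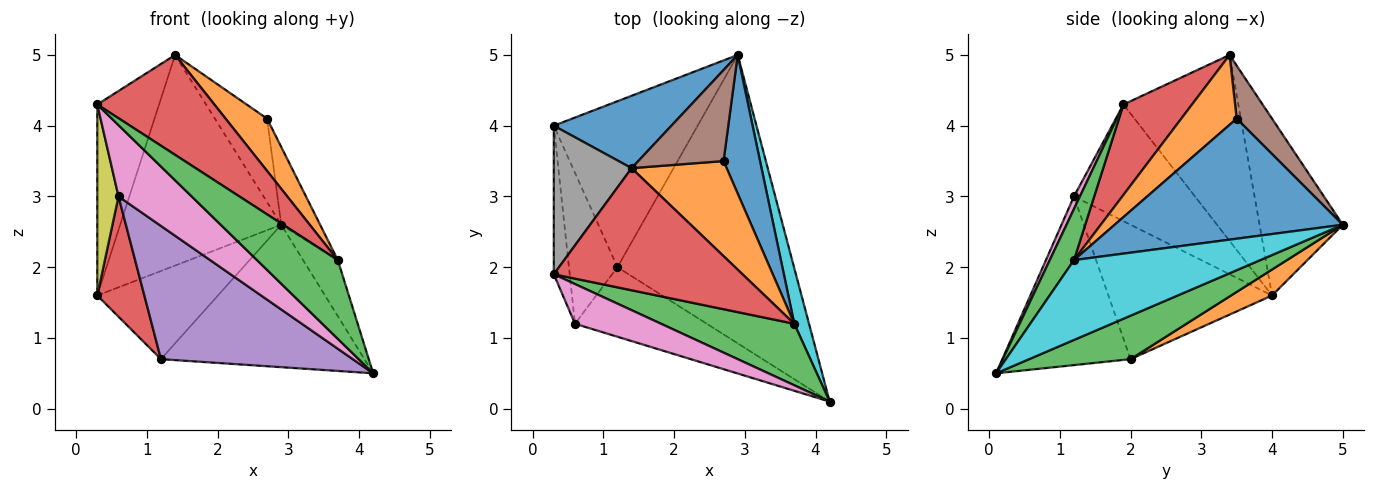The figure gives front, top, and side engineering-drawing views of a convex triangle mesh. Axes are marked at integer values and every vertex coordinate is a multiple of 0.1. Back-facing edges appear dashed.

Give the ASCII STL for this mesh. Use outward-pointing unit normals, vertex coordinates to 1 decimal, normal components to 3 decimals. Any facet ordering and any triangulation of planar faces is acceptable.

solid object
 facet normal -0.439 0.850 0.292
  outer loop
   vertex 1.4 3.4 5.0
   vertex 2.9 5.0 2.6
   vertex 0.3 4.0 1.6
  endloop
 endfacet
 facet normal 0.157 0.463 -0.872
  outer loop
   vertex 1.2 2.0 0.7
   vertex 0.3 4.0 1.6
   vertex 2.9 5.0 2.6
  endloop
 endfacet
 facet normal 0.215 0.432 -0.876
  outer loop
   vertex 1.2 2.0 0.7
   vertex 2.9 5.0 2.6
   vertex 4.2 0.1 0.5
  endloop
 endfacet
 facet normal -0.908 -0.261 -0.328
  outer loop
   vertex 1.2 2.0 0.7
   vertex 0.6 1.2 3.0
   vertex 0.3 4.0 1.6
  endloop
 endfacet
 facet normal -0.510 -0.763 -0.398
  outer loop
   vertex 1.2 2.0 0.7
   vertex 4.2 0.1 0.5
   vertex 0.6 1.2 3.0
  endloop
 endfacet
 facet normal 0.417 0.614 0.670
  outer loop
   vertex 2.7 3.5 4.1
   vertex 2.9 5.0 2.6
   vertex 1.4 3.4 5.0
  endloop
 endfacet
 facet normal 0.071 -0.871 0.486
  outer loop
   vertex 0.3 1.9 4.3
   vertex 0.6 1.2 3.0
   vertex 4.2 0.1 0.5
  endloop
 endfacet
 facet normal -0.826 0.445 0.346
  outer loop
   vertex 0.3 1.9 4.3
   vertex 1.4 3.4 5.0
   vertex 0.3 4.0 1.6
  endloop
 endfacet
 facet normal -0.976 -0.171 -0.133
  outer loop
   vertex 0.3 1.9 4.3
   vertex 0.3 4.0 1.6
   vertex 0.6 1.2 3.0
  endloop
 endfacet
 facet normal 0.967 0.180 0.178
  outer loop
   vertex 3.7 1.2 2.1
   vertex 4.2 0.1 0.5
   vertex 2.9 5.0 2.6
  endloop
 endfacet
 facet normal 0.944 0.161 0.287
  outer loop
   vertex 3.7 1.2 2.1
   vertex 2.9 5.0 2.6
   vertex 2.7 3.5 4.1
  endloop
 endfacet
 facet normal 0.541 -0.405 0.737
  outer loop
   vertex 3.7 1.2 2.1
   vertex 2.7 3.5 4.1
   vertex 1.4 3.4 5.0
  endloop
 endfacet
 facet normal 0.230 -0.767 0.599
  outer loop
   vertex 3.7 1.2 2.1
   vertex 0.3 1.9 4.3
   vertex 4.2 0.1 0.5
  endloop
 endfacet
 facet normal 0.347 -0.594 0.726
  outer loop
   vertex 3.7 1.2 2.1
   vertex 1.4 3.4 5.0
   vertex 0.3 1.9 4.3
  endloop
 endfacet
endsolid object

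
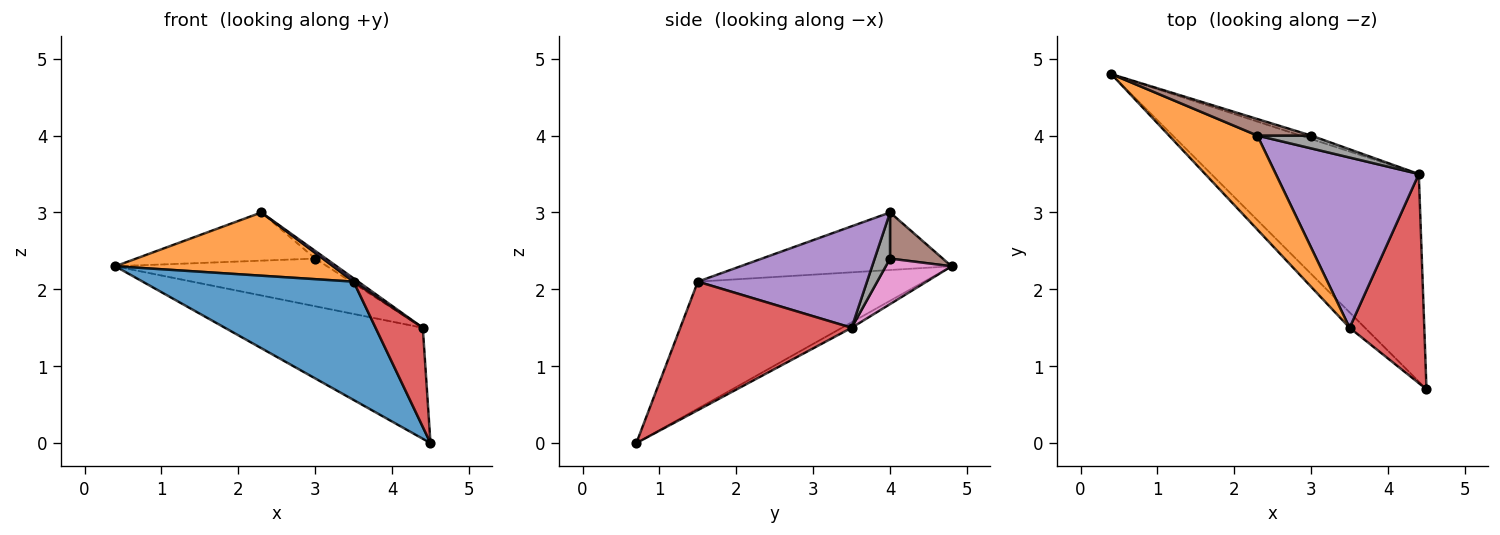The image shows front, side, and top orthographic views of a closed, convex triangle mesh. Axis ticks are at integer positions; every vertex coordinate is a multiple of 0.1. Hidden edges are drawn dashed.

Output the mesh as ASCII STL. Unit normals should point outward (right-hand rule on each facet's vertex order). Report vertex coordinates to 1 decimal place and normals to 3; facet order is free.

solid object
 facet normal -0.729 -0.679 -0.088
  outer loop
   vertex 3.5 1.5 2.1
   vertex 0.4 4.8 2.3
   vertex 4.5 0.7 0.0
  endloop
 endfacet
 facet normal -0.476 -0.491 0.730
  outer loop
   vertex 3.5 1.5 2.1
   vertex 2.3 4.0 3.0
   vertex 0.4 4.8 2.3
  endloop
 endfacet
 facet normal -0.023 0.471 -0.882
  outer loop
   vertex 4.4 3.5 1.5
   vertex 4.5 0.7 0.0
   vertex 0.4 4.8 2.3
  endloop
 endfacet
 facet normal 0.841 -0.232 0.489
  outer loop
   vertex 4.4 3.5 1.5
   vertex 3.5 1.5 2.1
   vertex 4.5 0.7 0.0
  endloop
 endfacet
 facet normal 0.579 -0.016 0.815
  outer loop
   vertex 4.4 3.5 1.5
   vertex 2.3 4.0 3.0
   vertex 3.5 1.5 2.1
  endloop
 endfacet
 facet normal 0.268 0.911 0.313
  outer loop
   vertex 3.0 4.0 2.4
   vertex 0.4 4.8 2.3
   vertex 2.3 4.0 3.0
  endloop
 endfacet
 facet normal 0.296 0.953 -0.069
  outer loop
   vertex 3.0 4.0 2.4
   vertex 4.4 3.5 1.5
   vertex 0.4 4.8 2.3
  endloop
 endfacet
 facet normal 0.592 0.415 0.691
  outer loop
   vertex 3.0 4.0 2.4
   vertex 2.3 4.0 3.0
   vertex 4.4 3.5 1.5
  endloop
 endfacet
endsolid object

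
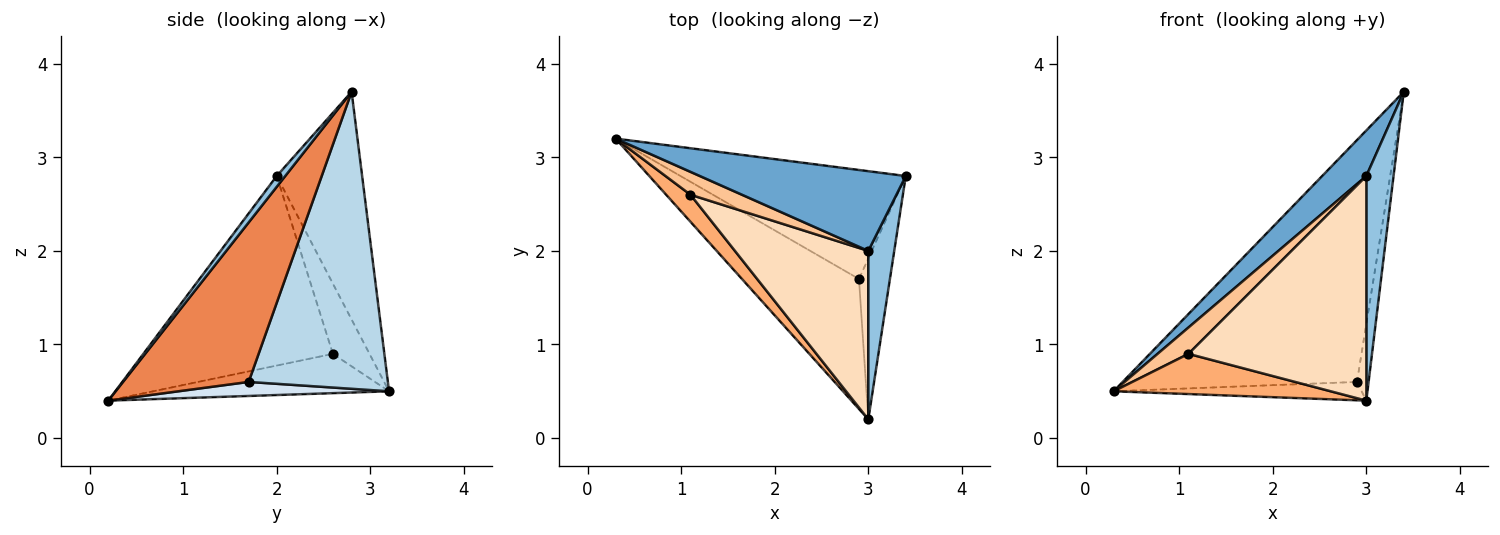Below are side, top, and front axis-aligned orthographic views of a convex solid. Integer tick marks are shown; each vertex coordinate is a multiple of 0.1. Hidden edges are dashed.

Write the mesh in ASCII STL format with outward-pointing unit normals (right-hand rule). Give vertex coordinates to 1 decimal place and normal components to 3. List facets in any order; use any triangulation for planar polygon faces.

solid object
 facet normal -0.693 -0.358 0.626
  outer loop
   vertex 3.0 2.0 2.8
   vertex 3.4 2.8 3.7
   vertex 0.3 3.2 0.5
  endloop
 endfacet
 facet normal 0.243 -0.776 0.582
  outer loop
   vertex 3.0 2.0 2.8
   vertex 3.0 0.2 0.4
   vertex 3.4 2.8 3.7
  endloop
 endfacet
 facet normal 0.476 0.802 -0.361
  outer loop
   vertex 2.9 1.7 0.6
   vertex 0.3 3.2 0.5
   vertex 3.4 2.8 3.7
  endloop
 endfacet
 facet normal 0.118 0.139 -0.983
  outer loop
   vertex 2.9 1.7 0.6
   vertex 3.0 0.2 0.4
   vertex 0.3 3.2 0.5
  endloop
 endfacet
 facet normal 0.978 0.090 -0.190
  outer loop
   vertex 2.9 1.7 0.6
   vertex 3.4 2.8 3.7
   vertex 3.0 0.2 0.4
  endloop
 endfacet
 facet normal -0.670 -0.616 0.414
  outer loop
   vertex 1.1 2.6 0.9
   vertex 0.3 3.2 0.5
   vertex 3.0 0.2 0.4
  endloop
 endfacet
 facet normal -0.667 -0.563 0.489
  outer loop
   vertex 1.1 2.6 0.9
   vertex 3.0 2.0 2.8
   vertex 0.3 3.2 0.5
  endloop
 endfacet
 facet normal -0.649 -0.609 0.457
  outer loop
   vertex 1.1 2.6 0.9
   vertex 3.0 0.2 0.4
   vertex 3.0 2.0 2.8
  endloop
 endfacet
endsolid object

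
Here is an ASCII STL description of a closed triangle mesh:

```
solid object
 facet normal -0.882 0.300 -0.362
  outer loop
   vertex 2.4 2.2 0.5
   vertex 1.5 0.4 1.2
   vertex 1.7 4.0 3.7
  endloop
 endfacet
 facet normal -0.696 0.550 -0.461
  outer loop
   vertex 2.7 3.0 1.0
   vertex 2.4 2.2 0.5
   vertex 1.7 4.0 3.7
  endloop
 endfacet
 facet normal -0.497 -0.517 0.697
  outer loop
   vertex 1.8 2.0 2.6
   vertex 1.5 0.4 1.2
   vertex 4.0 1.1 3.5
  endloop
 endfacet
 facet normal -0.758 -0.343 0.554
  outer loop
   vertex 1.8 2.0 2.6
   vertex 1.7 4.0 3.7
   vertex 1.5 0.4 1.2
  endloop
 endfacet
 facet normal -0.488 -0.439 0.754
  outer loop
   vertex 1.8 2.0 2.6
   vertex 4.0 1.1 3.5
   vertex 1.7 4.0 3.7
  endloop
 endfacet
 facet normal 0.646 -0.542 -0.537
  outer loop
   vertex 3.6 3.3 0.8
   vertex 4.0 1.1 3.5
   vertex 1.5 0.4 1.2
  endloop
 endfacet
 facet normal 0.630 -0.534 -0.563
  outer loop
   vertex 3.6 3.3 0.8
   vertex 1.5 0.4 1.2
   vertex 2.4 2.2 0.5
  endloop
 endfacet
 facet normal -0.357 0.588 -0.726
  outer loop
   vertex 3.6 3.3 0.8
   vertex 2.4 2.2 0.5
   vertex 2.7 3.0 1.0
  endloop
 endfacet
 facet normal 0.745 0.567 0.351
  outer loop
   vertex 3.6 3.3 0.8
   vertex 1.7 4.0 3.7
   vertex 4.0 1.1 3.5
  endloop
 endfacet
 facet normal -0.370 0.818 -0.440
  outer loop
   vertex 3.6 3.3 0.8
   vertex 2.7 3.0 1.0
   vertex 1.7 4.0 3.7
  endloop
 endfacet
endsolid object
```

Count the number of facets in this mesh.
10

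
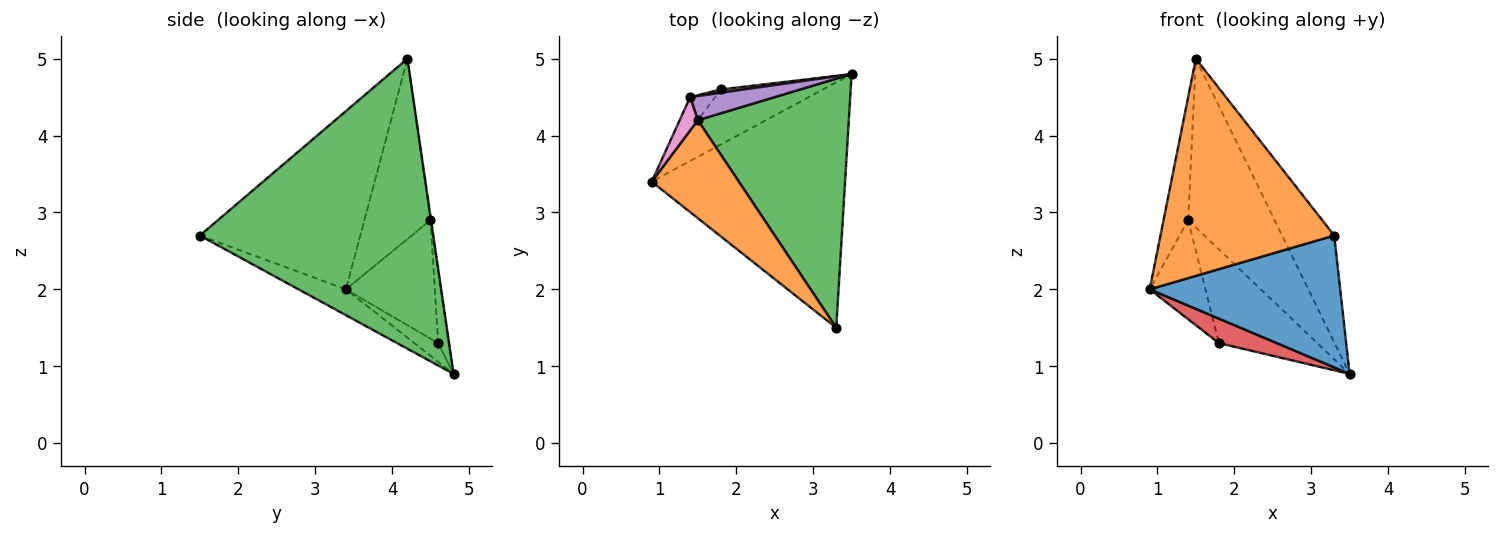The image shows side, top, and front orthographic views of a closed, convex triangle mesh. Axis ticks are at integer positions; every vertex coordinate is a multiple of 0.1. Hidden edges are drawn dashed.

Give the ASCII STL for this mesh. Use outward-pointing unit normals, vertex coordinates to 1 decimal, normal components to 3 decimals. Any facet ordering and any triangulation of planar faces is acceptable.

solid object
 facet normal -0.117 -0.470 -0.875
  outer loop
   vertex 3.3 1.5 2.7
   vertex 0.9 3.4 2.0
   vertex 3.5 4.8 0.9
  endloop
 endfacet
 facet normal -0.644 -0.697 0.315
  outer loop
   vertex 1.5 4.2 5.0
   vertex 0.9 3.4 2.0
   vertex 3.3 1.5 2.7
  endloop
 endfacet
 facet normal 0.870 0.194 0.453
  outer loop
   vertex 1.5 4.2 5.0
   vertex 3.3 1.5 2.7
   vertex 3.5 4.8 0.9
  endloop
 endfacet
 facet normal -0.165 -0.402 -0.901
  outer loop
   vertex 1.8 4.6 1.3
   vertex 3.5 4.8 0.9
   vertex 0.9 3.4 2.0
  endloop
 endfacet
 facet normal -0.006 0.990 0.142
  outer loop
   vertex 1.4 4.5 2.9
   vertex 1.5 4.2 5.0
   vertex 3.5 4.8 0.9
  endloop
 endfacet
 facet normal -0.109 0.993 0.035
  outer loop
   vertex 1.4 4.5 2.9
   vertex 3.5 4.8 0.9
   vertex 1.8 4.6 1.3
  endloop
 endfacet
 facet normal -0.933 0.347 0.094
  outer loop
   vertex 1.4 4.5 2.9
   vertex 0.9 3.4 2.0
   vertex 1.5 4.2 5.0
  endloop
 endfacet
 facet normal -0.834 0.523 -0.176
  outer loop
   vertex 1.4 4.5 2.9
   vertex 1.8 4.6 1.3
   vertex 0.9 3.4 2.0
  endloop
 endfacet
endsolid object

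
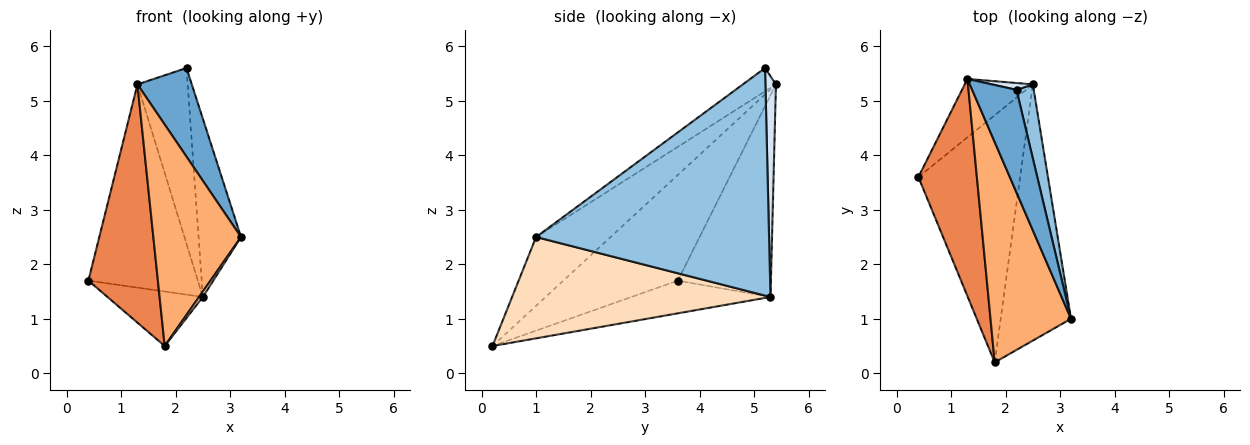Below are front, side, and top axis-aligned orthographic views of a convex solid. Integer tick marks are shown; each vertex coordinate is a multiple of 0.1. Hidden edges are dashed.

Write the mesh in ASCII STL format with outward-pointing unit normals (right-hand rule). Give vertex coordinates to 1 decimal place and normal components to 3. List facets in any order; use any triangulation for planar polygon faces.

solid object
 facet normal -0.369 -0.607 0.703
  outer loop
   vertex 1.3 5.4 5.3
   vertex 3.2 1.0 2.5
   vertex 2.2 5.2 5.6
  endloop
 endfacet
 facet normal 0.981 0.179 0.074
  outer loop
   vertex 2.5 5.3 1.4
   vertex 2.2 5.2 5.6
   vertex 3.2 1.0 2.5
  endloop
 endfacet
 facet normal -0.633 0.744 -0.214
  outer loop
   vertex 2.5 5.3 1.4
   vertex 0.4 3.6 1.7
   vertex 1.3 5.4 5.3
  endloop
 endfacet
 facet normal 0.205 0.978 0.038
  outer loop
   vertex 2.5 5.3 1.4
   vertex 1.3 5.4 5.3
   vertex 2.2 5.2 5.6
  endloop
 endfacet
 facet normal -0.773 -0.469 0.428
  outer loop
   vertex 1.8 0.2 0.5
   vertex 1.3 5.4 5.3
   vertex 0.4 3.6 1.7
  endloop
 endfacet
 facet normal -0.516 -0.607 0.604
  outer loop
   vertex 1.8 0.2 0.5
   vertex 3.2 1.0 2.5
   vertex 1.3 5.4 5.3
  endloop
 endfacet
 facet normal -0.299 0.206 -0.932
  outer loop
   vertex 1.8 0.2 0.5
   vertex 0.4 3.6 1.7
   vertex 2.5 5.3 1.4
  endloop
 endfacet
 facet normal 0.821 -0.012 -0.570
  outer loop
   vertex 1.8 0.2 0.5
   vertex 2.5 5.3 1.4
   vertex 3.2 1.0 2.5
  endloop
 endfacet
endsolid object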